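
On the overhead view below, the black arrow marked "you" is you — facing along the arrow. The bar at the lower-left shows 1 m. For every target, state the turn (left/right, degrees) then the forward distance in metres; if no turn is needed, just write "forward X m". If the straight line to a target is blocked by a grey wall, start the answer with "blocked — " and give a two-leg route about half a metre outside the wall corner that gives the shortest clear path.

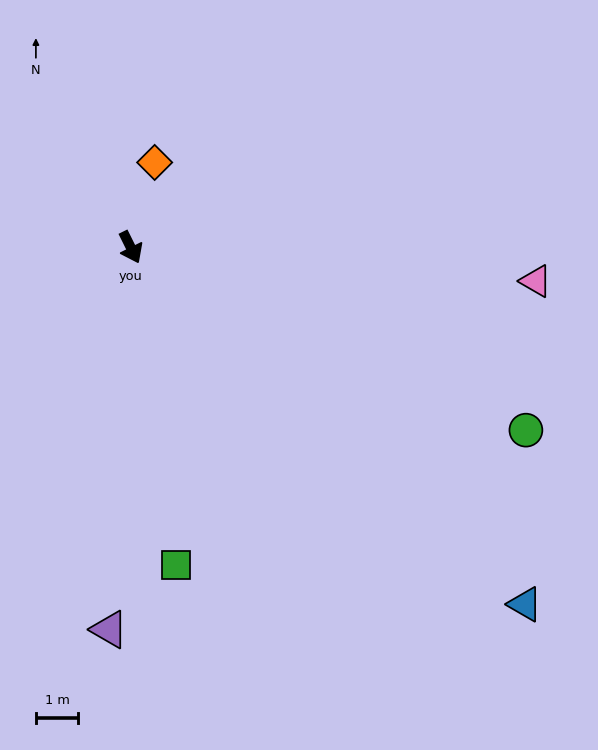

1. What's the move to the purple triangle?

turn right 30°, forward 9.0 m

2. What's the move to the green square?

turn right 18°, forward 7.5 m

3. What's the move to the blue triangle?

turn left 21°, forward 12.5 m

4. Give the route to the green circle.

turn left 39°, forward 10.2 m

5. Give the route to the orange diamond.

turn left 138°, forward 2.1 m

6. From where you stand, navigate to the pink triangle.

turn left 59°, forward 9.5 m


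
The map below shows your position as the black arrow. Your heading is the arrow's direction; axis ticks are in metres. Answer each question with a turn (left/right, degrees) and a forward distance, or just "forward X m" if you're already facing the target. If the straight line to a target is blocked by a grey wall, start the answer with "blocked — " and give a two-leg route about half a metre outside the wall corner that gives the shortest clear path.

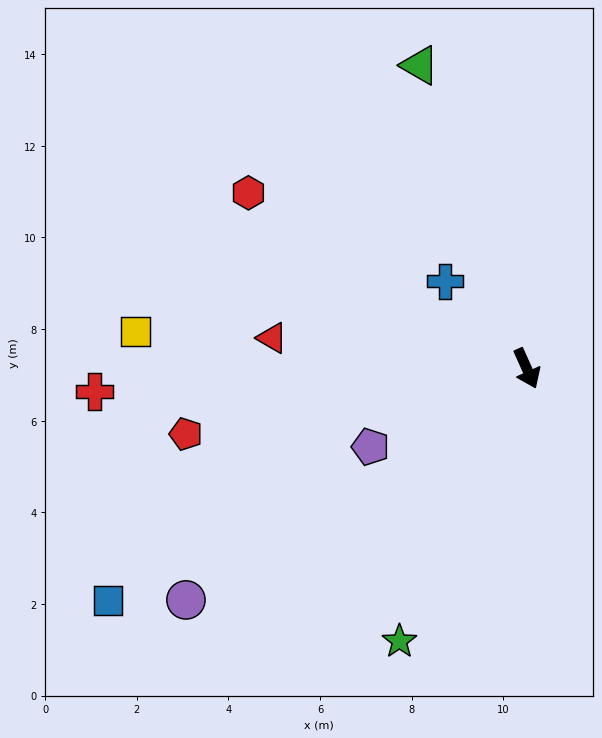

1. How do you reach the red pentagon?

turn right 103°, forward 7.6 m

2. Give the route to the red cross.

turn right 111°, forward 9.4 m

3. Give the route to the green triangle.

turn left 175°, forward 7.0 m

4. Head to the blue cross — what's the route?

turn right 161°, forward 2.6 m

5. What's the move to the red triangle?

turn right 121°, forward 5.6 m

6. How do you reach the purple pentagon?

turn right 88°, forward 3.8 m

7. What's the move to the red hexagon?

turn right 146°, forward 7.2 m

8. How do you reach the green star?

turn right 49°, forward 6.6 m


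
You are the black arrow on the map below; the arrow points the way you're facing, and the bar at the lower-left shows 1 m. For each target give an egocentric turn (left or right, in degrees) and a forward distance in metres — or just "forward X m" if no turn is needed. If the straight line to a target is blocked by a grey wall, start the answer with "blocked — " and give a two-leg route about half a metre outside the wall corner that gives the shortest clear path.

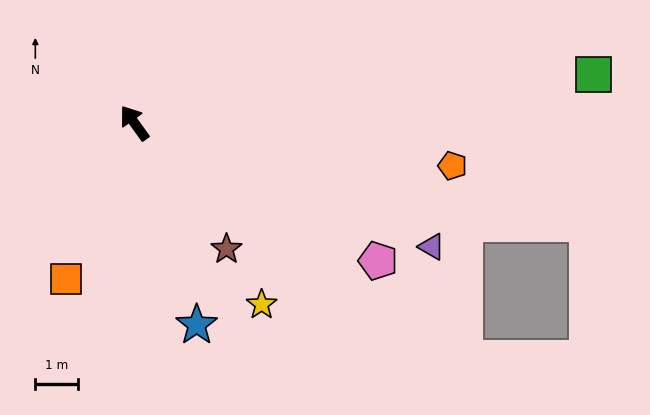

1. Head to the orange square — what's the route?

turn left 121°, forward 4.0 m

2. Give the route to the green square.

turn right 120°, forward 10.8 m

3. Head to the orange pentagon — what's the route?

turn right 133°, forward 7.5 m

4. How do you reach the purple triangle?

turn right 148°, forward 7.5 m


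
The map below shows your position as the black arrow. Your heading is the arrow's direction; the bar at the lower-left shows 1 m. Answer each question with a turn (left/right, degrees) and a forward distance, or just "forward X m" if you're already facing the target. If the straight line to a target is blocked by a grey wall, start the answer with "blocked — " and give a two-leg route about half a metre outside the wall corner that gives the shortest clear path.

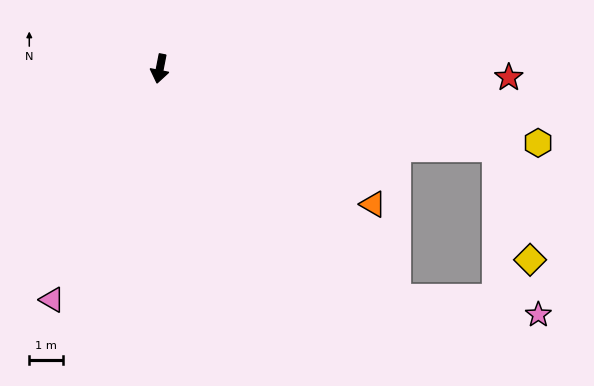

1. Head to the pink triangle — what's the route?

turn right 14°, forward 7.6 m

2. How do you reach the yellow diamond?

blocked — turn left 88°, forward 10.2 m, then turn right 60°, forward 3.5 m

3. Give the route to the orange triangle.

turn left 69°, forward 7.5 m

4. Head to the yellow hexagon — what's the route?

turn left 90°, forward 11.4 m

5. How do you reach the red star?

turn left 100°, forward 10.4 m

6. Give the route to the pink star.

blocked — turn left 57°, forward 9.8 m, then turn left 37°, forward 4.2 m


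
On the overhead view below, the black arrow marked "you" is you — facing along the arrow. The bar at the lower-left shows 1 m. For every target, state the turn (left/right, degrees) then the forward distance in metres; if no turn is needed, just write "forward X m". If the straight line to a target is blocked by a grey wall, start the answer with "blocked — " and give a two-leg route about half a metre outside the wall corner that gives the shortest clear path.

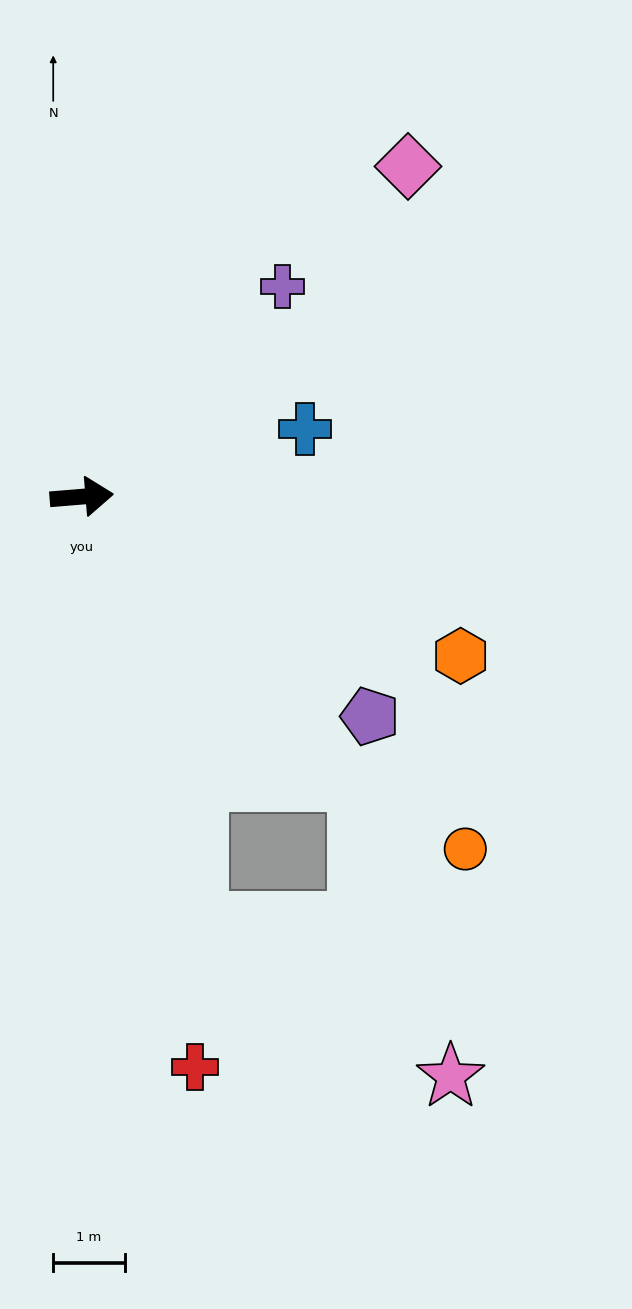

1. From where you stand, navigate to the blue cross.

turn left 12°, forward 3.3 m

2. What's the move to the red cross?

turn right 83°, forward 8.1 m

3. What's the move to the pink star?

blocked — turn right 50°, forward 5.6 m, then turn right 27°, forward 4.3 m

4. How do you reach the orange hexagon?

turn right 27°, forward 5.8 m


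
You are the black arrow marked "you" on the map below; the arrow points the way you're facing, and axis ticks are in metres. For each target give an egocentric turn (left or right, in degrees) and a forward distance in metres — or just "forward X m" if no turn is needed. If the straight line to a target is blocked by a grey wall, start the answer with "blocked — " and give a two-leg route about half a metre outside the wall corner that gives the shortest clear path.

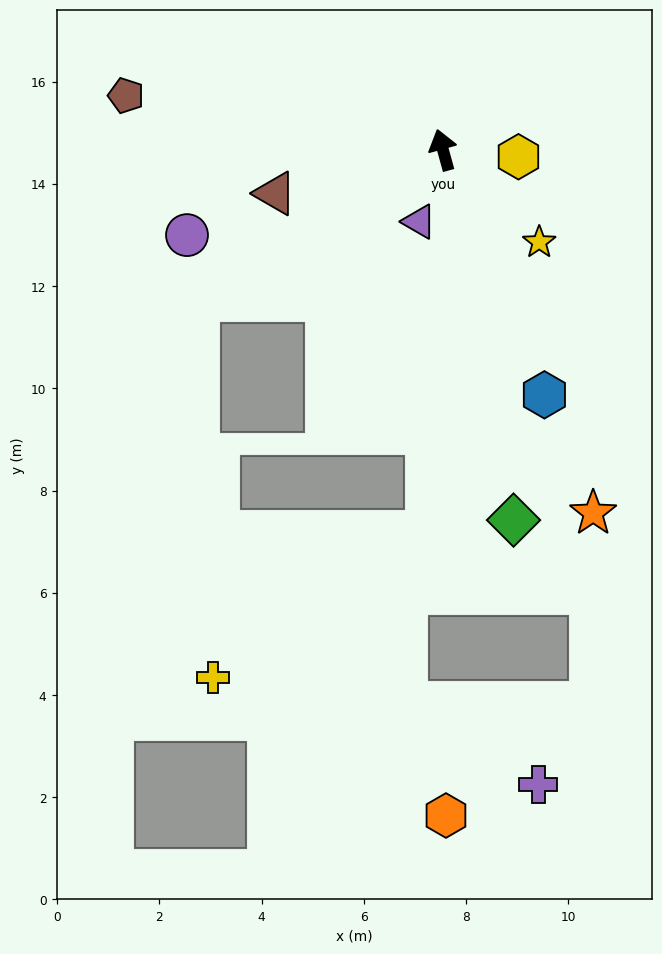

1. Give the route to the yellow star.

turn right 149°, forward 2.6 m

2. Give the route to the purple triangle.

turn left 146°, forward 1.5 m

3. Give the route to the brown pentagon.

turn left 65°, forward 6.3 m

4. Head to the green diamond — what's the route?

turn left 175°, forward 7.4 m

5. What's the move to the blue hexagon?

turn right 173°, forward 5.2 m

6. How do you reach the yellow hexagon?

turn right 111°, forward 1.5 m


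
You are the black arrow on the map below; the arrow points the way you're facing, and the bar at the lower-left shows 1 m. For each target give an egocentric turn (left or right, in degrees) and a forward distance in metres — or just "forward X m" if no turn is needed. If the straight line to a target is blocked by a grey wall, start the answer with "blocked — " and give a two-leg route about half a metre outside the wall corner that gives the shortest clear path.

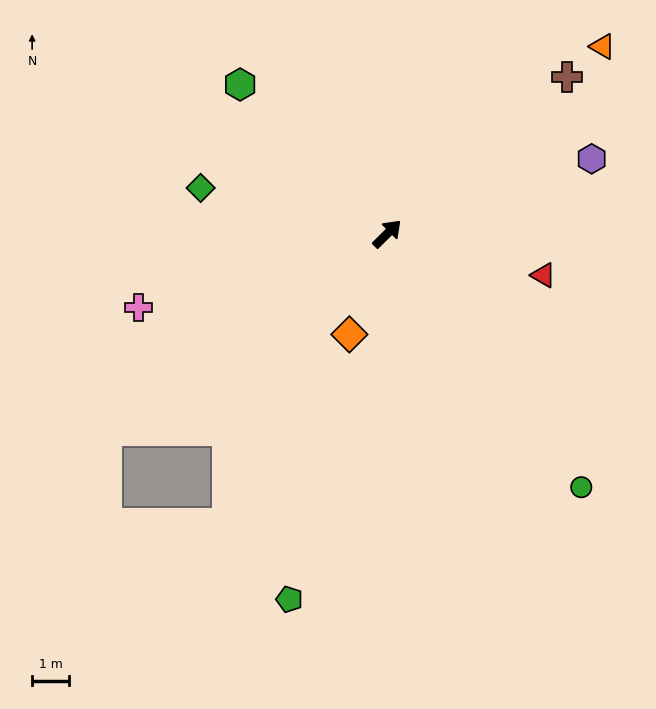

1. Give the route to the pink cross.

turn left 152°, forward 7.0 m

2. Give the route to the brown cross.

turn right 4°, forward 6.4 m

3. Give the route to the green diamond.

turn left 121°, forward 5.2 m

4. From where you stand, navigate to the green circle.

turn right 97°, forward 8.6 m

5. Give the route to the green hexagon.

turn left 90°, forward 5.7 m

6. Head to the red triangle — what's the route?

turn right 60°, forward 4.4 m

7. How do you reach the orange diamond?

turn right 155°, forward 2.9 m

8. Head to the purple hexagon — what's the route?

turn right 25°, forward 5.9 m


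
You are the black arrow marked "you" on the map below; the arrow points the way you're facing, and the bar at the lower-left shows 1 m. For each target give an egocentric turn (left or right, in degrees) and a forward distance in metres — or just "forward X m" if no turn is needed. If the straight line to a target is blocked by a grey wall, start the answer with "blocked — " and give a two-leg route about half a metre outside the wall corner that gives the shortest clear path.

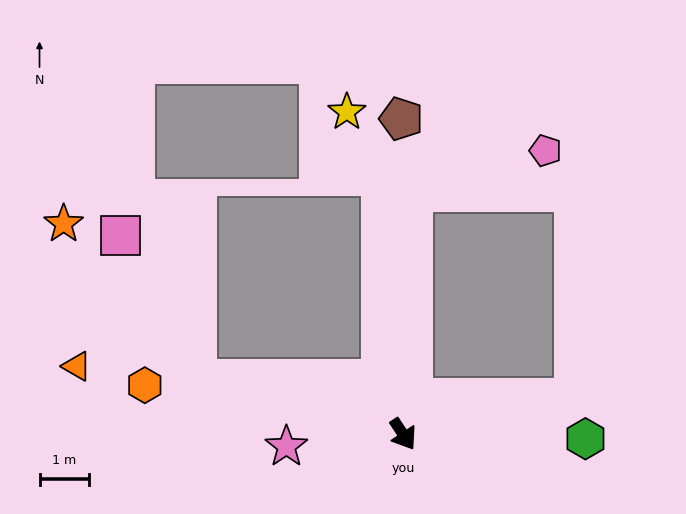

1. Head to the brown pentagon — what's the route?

turn left 147°, forward 6.4 m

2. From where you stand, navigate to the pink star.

turn right 117°, forward 2.4 m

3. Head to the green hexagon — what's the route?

turn left 55°, forward 3.7 m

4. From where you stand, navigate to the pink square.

blocked — turn right 138°, forward 4.4 m, then turn right 48°, forward 3.3 m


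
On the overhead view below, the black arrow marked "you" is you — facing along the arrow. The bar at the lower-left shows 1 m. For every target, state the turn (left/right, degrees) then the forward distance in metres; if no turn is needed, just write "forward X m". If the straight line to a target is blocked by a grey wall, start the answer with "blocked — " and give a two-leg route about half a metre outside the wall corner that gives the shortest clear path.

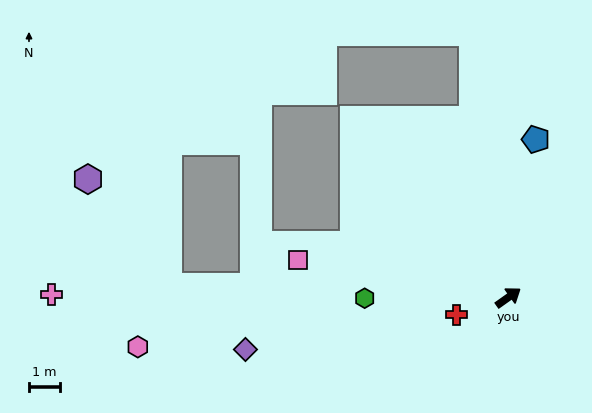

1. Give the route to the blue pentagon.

turn left 45°, forward 5.1 m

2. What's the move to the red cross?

turn left 163°, forward 1.7 m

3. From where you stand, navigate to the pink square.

turn left 135°, forward 6.8 m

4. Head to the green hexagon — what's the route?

turn left 145°, forward 4.6 m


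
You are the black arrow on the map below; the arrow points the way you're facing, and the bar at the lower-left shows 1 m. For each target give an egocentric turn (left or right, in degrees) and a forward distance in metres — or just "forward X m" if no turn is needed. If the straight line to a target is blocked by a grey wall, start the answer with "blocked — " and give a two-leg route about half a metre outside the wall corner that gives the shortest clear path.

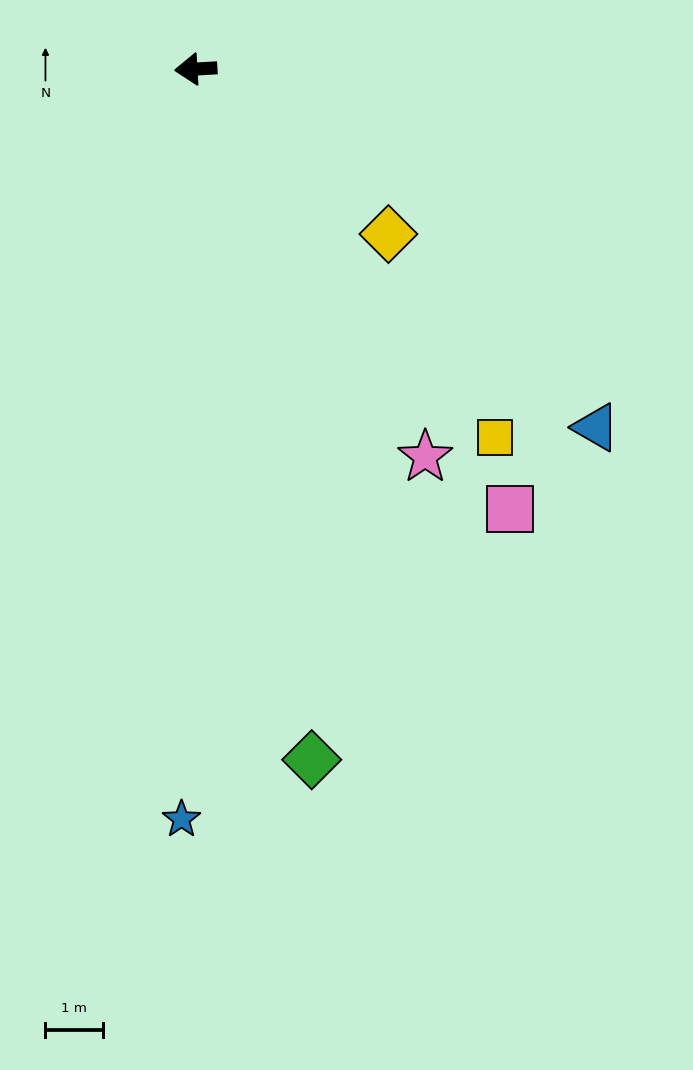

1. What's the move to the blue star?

turn left 86°, forward 13.0 m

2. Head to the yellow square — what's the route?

turn left 126°, forward 8.2 m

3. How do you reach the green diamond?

turn left 96°, forward 12.1 m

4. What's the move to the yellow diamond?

turn left 136°, forward 4.4 m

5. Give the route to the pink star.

turn left 117°, forward 7.8 m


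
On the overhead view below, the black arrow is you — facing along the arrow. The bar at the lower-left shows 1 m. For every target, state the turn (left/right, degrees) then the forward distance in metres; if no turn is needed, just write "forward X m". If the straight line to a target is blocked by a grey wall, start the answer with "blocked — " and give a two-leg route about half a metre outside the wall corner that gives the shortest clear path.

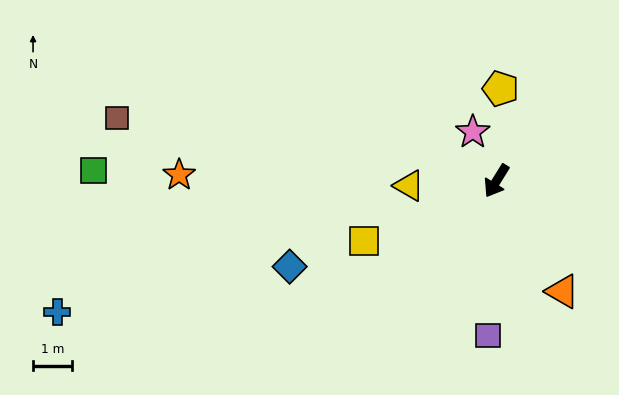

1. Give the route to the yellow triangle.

turn right 55°, forward 2.3 m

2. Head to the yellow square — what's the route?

turn right 34°, forward 3.7 m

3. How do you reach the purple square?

turn left 29°, forward 4.0 m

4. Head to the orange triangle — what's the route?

turn left 63°, forward 3.3 m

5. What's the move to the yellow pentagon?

turn right 151°, forward 2.4 m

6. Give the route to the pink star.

turn right 122°, forward 1.4 m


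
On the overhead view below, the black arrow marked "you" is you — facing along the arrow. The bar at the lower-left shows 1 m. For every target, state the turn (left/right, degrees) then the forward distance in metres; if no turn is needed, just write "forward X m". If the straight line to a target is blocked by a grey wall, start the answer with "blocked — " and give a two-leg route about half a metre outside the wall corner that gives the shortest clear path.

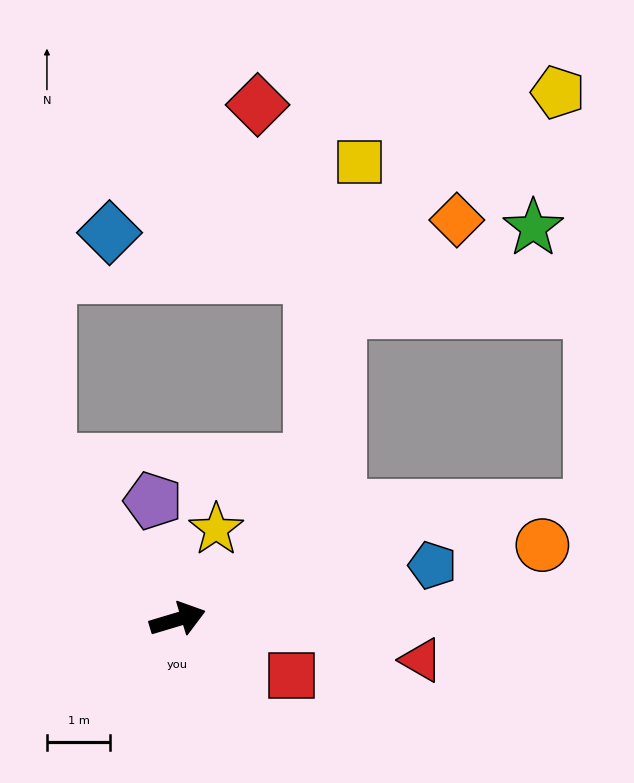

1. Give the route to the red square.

turn right 43°, forward 2.0 m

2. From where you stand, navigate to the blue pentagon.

turn right 5°, forward 4.1 m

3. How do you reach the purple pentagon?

turn left 85°, forward 1.9 m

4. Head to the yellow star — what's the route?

turn left 50°, forward 1.6 m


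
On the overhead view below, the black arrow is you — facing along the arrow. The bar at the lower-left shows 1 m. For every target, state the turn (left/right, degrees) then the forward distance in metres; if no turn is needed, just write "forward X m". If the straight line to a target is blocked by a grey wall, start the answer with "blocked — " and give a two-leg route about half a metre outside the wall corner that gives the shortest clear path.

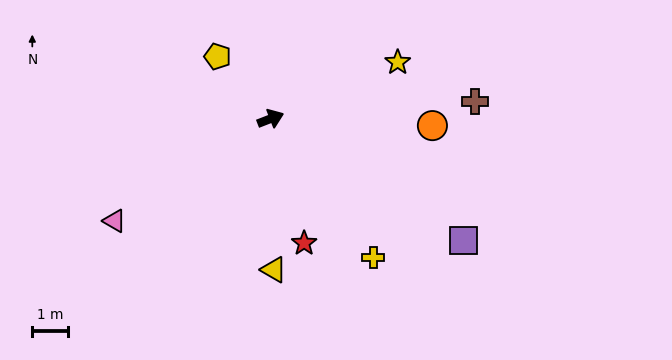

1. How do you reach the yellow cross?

turn right 75°, forward 4.8 m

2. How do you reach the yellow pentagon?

turn left 109°, forward 2.3 m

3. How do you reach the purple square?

turn right 54°, forward 6.4 m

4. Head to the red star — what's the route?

turn right 96°, forward 3.6 m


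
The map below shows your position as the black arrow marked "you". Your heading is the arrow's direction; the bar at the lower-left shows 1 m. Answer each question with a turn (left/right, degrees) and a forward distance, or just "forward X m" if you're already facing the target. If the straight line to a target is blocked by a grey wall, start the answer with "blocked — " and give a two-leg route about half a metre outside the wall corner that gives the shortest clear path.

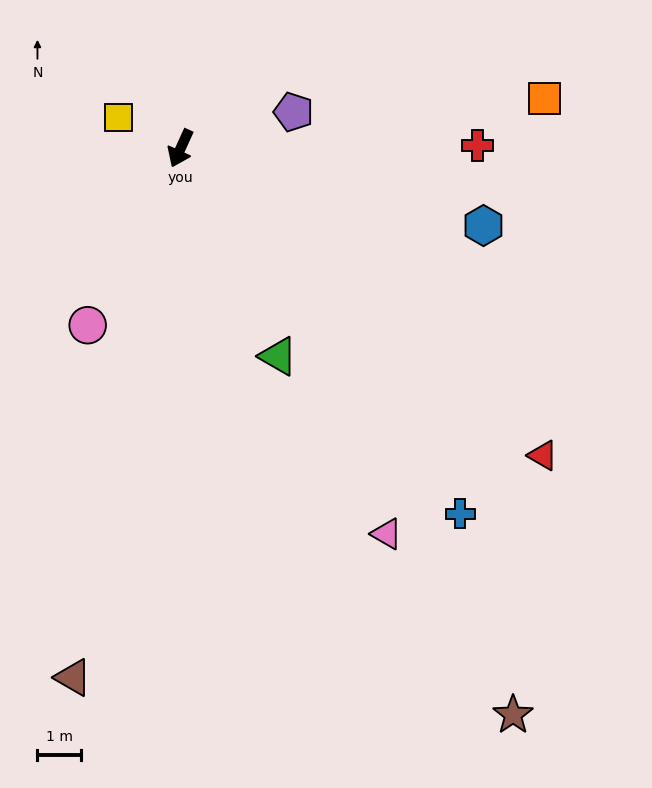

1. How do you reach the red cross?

turn left 115°, forward 6.8 m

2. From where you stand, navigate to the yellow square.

turn right 92°, forward 1.6 m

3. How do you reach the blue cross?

turn left 62°, forward 10.5 m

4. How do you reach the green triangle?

turn left 50°, forward 5.2 m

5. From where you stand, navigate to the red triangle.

turn left 74°, forward 10.8 m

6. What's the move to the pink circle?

turn right 3°, forward 4.6 m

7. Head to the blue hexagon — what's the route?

turn left 100°, forward 7.1 m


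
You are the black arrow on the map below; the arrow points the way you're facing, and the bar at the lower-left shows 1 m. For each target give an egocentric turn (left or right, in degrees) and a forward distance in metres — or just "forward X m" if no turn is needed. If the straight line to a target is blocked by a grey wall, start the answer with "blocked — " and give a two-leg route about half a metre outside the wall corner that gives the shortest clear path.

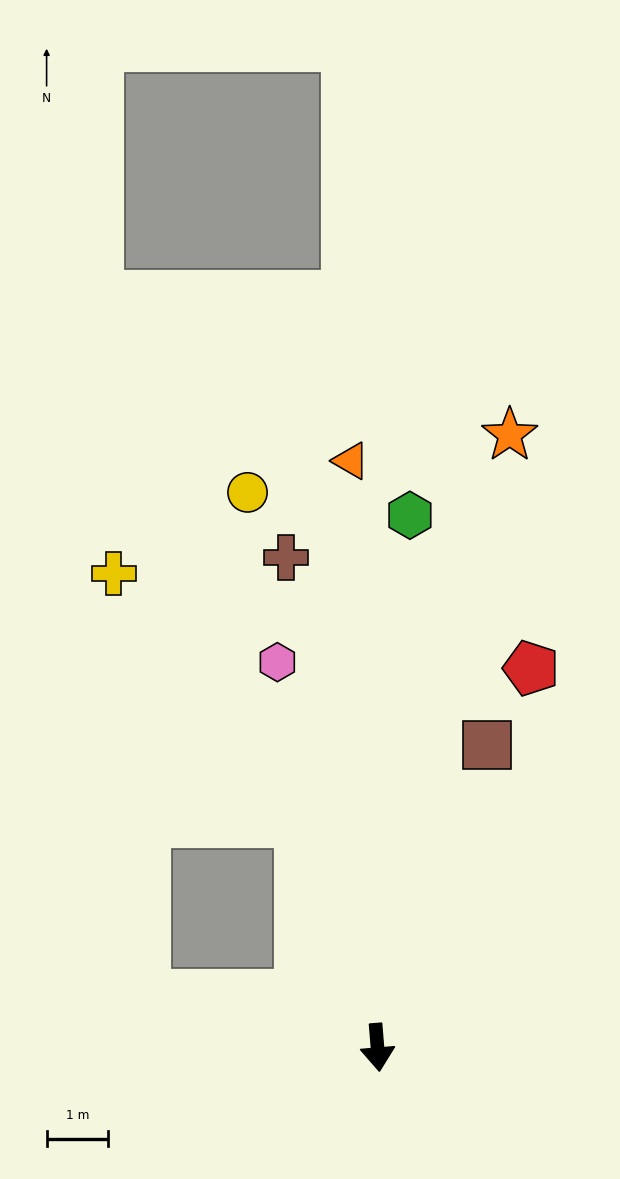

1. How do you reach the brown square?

turn left 155°, forward 5.2 m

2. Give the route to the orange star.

turn left 163°, forward 10.2 m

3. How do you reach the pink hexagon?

turn right 170°, forward 6.5 m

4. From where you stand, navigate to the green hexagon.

turn left 172°, forward 8.7 m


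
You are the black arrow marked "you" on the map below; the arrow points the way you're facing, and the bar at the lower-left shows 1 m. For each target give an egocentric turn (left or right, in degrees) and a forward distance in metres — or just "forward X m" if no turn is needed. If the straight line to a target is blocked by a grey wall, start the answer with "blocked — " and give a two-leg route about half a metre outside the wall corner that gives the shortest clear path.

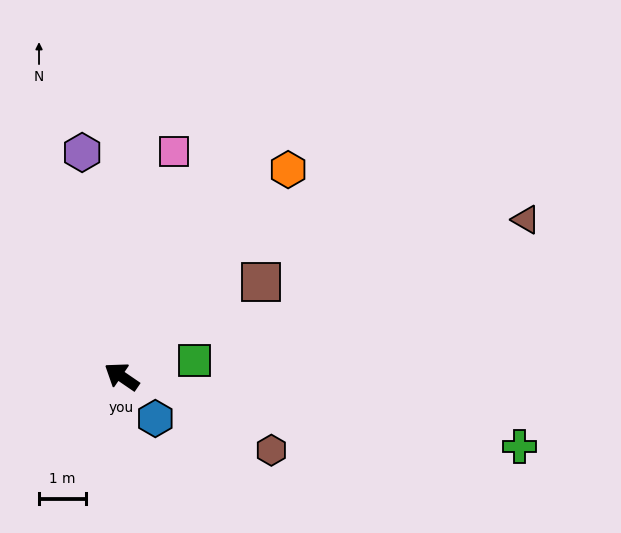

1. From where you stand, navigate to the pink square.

turn right 69°, forward 4.9 m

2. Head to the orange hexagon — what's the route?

turn right 94°, forward 5.7 m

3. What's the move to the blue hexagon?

turn left 163°, forward 1.2 m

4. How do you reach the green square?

turn right 134°, forward 1.6 m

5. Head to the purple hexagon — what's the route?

turn right 46°, forward 4.9 m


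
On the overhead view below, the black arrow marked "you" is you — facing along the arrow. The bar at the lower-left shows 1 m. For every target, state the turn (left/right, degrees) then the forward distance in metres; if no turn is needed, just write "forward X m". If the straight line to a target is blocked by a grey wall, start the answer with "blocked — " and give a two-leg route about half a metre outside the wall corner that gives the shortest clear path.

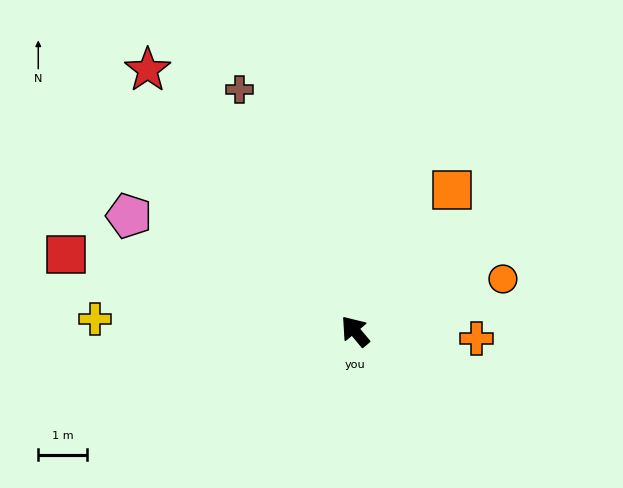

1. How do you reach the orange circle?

turn right 110°, forward 3.2 m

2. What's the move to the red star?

forward 6.8 m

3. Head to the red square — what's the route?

turn left 35°, forward 6.1 m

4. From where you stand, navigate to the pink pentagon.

turn left 23°, forward 5.2 m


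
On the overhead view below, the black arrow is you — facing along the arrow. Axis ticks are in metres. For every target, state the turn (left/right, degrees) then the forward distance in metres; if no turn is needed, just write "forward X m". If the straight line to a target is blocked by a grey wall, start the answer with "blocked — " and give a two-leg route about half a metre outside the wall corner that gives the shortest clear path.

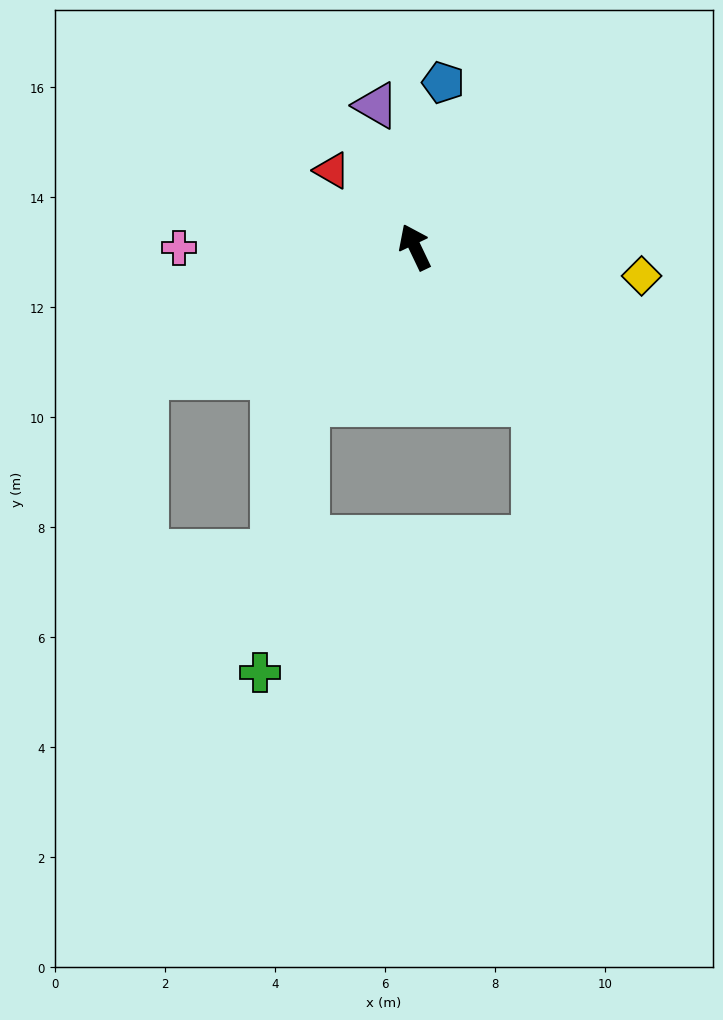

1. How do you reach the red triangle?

turn left 22°, forward 2.1 m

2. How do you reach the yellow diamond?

turn right 123°, forward 4.2 m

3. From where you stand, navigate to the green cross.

blocked — turn left 120°, forward 3.5 m, then turn left 25°, forward 5.0 m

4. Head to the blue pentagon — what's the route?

turn right 35°, forward 3.0 m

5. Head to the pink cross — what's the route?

turn left 65°, forward 4.3 m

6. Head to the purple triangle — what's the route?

turn right 10°, forward 2.7 m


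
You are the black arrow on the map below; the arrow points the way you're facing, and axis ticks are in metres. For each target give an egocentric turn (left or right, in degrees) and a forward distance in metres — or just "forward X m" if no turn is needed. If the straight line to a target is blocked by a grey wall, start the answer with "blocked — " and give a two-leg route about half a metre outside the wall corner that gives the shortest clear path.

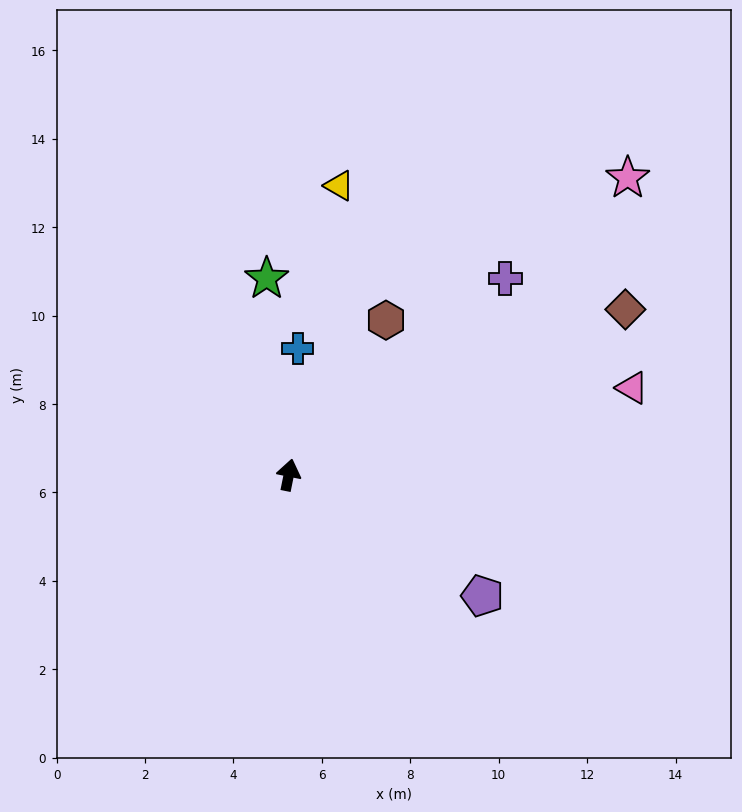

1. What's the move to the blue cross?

turn left 7°, forward 2.9 m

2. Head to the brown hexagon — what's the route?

turn right 21°, forward 4.1 m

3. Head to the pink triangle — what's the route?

turn right 64°, forward 8.0 m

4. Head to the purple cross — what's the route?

turn right 36°, forward 6.6 m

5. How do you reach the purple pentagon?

turn right 111°, forward 5.2 m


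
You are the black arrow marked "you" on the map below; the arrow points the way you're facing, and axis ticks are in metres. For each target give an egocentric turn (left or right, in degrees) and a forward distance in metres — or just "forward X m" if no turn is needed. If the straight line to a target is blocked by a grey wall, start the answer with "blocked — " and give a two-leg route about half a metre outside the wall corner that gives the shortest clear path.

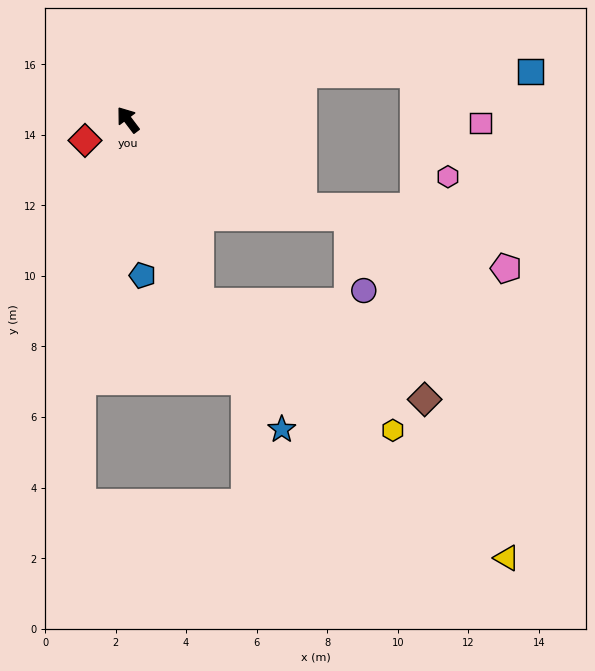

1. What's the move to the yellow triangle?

blocked — turn left 164°, forward 5.6 m, then turn left 29°, forward 11.3 m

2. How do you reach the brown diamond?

blocked — turn left 164°, forward 5.6 m, then turn left 46°, forward 7.0 m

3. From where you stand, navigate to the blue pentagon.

turn left 148°, forward 4.4 m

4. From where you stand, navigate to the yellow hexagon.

blocked — turn left 164°, forward 5.6 m, then turn left 36°, forward 6.6 m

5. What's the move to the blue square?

blocked — turn right 112°, forward 5.1 m, then turn right 15°, forward 6.5 m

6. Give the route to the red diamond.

turn left 79°, forward 1.3 m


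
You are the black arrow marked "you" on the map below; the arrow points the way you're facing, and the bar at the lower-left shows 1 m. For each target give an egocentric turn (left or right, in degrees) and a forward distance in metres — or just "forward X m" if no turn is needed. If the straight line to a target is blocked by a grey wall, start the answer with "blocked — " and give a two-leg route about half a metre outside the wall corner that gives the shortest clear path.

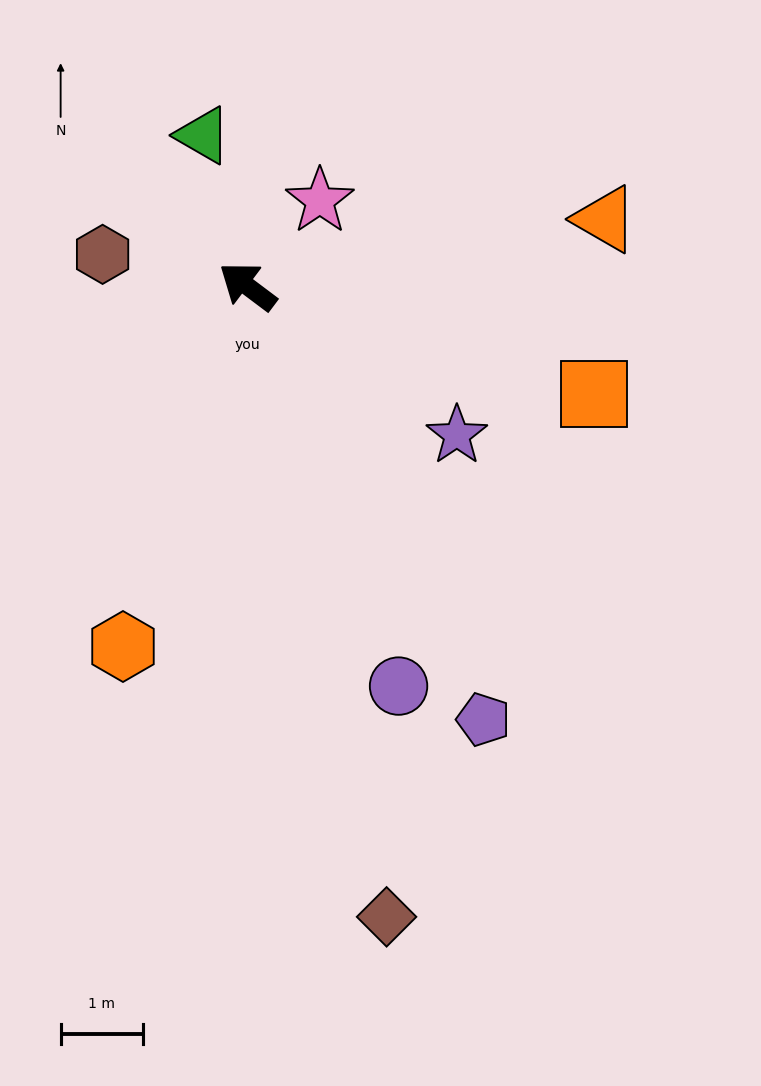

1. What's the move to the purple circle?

turn left 148°, forward 5.2 m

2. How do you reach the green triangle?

turn right 37°, forward 1.9 m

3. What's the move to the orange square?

turn right 160°, forward 4.4 m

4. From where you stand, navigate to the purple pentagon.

turn left 155°, forward 6.0 m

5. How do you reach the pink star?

turn right 93°, forward 1.4 m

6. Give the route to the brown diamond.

turn left 139°, forward 7.8 m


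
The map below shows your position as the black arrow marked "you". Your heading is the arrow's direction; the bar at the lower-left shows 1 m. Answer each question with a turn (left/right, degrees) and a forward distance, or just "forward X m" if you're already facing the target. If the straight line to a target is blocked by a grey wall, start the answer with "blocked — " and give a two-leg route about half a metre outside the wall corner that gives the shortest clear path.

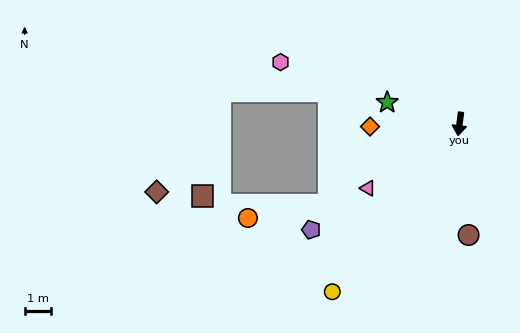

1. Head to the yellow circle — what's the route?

turn right 30°, forward 8.1 m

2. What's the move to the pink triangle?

turn right 48°, forward 4.3 m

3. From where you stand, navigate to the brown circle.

turn left 12°, forward 4.3 m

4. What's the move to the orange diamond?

turn right 81°, forward 3.5 m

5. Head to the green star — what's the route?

turn right 99°, forward 2.9 m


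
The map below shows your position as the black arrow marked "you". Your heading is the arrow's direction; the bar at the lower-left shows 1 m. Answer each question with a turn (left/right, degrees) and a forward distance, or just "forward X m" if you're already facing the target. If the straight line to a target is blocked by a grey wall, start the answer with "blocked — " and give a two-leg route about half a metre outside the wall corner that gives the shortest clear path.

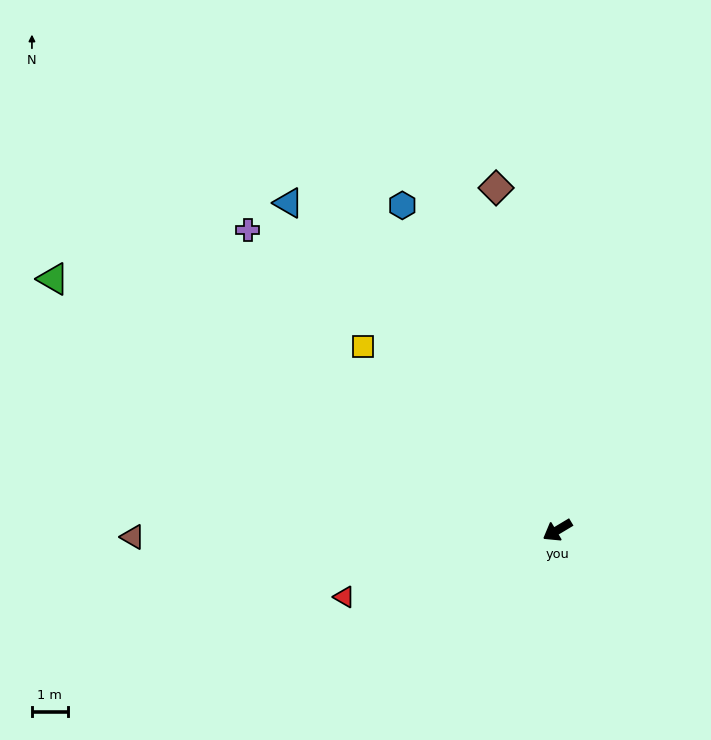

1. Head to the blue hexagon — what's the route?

turn right 95°, forward 10.0 m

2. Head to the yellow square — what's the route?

turn right 74°, forward 7.4 m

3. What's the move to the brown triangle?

turn right 30°, forward 11.8 m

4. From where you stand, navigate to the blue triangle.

turn right 82°, forward 11.8 m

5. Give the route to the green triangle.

turn right 57°, forward 15.7 m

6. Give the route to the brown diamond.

turn right 111°, forward 9.7 m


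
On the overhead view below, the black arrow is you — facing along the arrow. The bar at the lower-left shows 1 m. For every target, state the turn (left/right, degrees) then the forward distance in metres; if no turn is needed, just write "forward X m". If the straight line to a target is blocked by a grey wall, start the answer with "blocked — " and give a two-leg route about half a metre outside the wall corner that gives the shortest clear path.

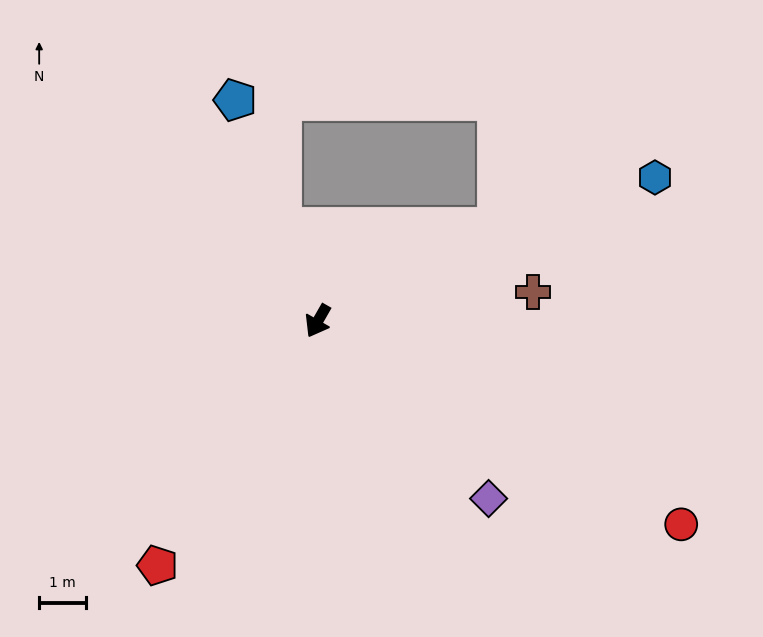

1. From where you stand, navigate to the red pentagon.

turn right 3°, forward 6.2 m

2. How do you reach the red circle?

turn left 91°, forward 8.9 m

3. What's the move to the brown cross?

turn left 127°, forward 4.6 m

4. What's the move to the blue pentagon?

turn right 130°, forward 5.0 m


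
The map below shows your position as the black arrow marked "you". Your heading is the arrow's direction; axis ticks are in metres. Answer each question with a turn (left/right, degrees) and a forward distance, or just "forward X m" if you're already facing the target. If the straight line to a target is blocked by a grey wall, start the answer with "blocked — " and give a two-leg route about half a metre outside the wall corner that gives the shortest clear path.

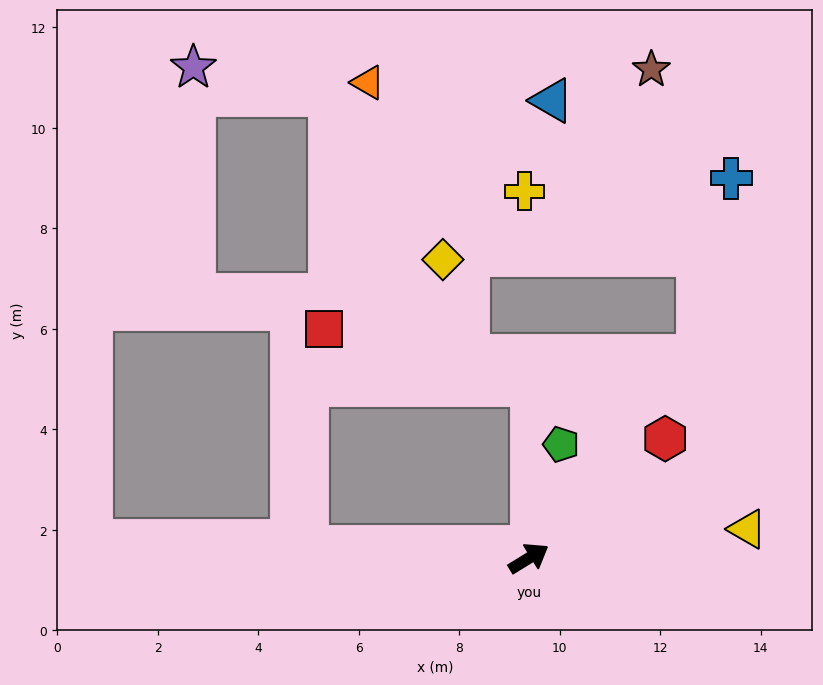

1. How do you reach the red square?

blocked — turn left 58°, forward 3.4 m, then turn left 75°, forward 4.3 m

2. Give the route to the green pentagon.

turn left 43°, forward 2.4 m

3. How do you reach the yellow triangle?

turn right 24°, forward 4.4 m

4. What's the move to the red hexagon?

turn left 10°, forward 3.6 m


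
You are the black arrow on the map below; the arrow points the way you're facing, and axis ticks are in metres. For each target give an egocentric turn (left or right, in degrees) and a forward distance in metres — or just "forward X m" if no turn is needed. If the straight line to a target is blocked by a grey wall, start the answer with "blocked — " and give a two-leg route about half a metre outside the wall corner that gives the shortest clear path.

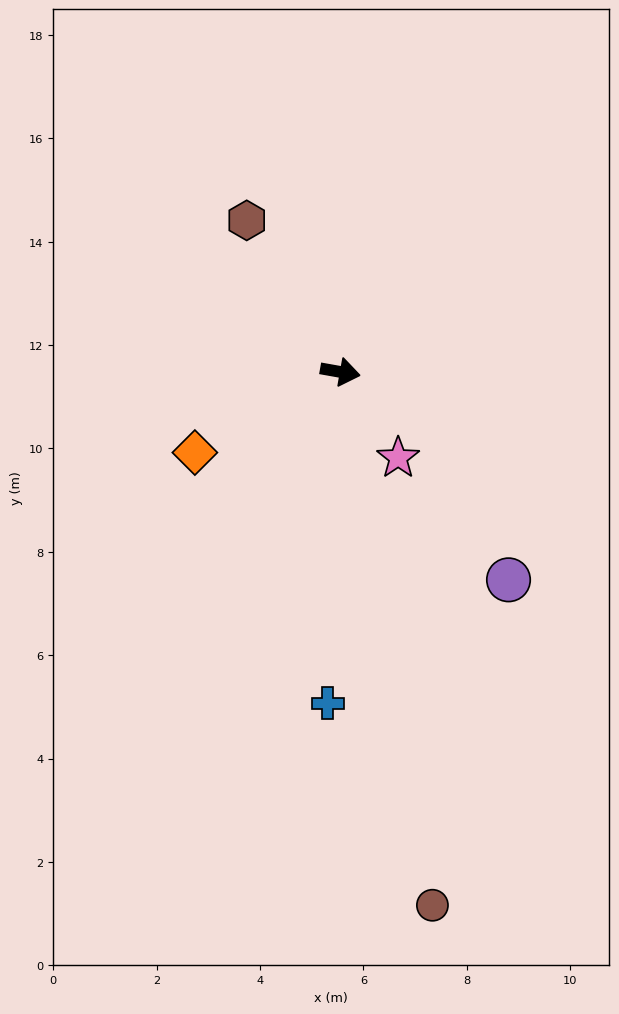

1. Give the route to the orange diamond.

turn right 141°, forward 3.2 m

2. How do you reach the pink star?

turn right 46°, forward 2.0 m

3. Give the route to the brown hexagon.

turn left 132°, forward 3.4 m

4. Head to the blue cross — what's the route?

turn right 82°, forward 6.4 m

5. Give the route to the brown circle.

turn right 70°, forward 10.5 m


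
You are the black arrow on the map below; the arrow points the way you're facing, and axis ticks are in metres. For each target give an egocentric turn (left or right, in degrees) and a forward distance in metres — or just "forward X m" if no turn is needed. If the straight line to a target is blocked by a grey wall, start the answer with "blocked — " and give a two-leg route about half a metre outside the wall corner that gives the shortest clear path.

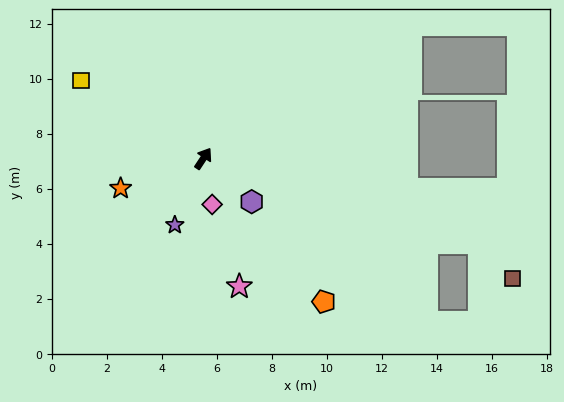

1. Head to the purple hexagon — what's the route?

turn right 98°, forward 2.4 m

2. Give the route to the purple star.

turn right 170°, forward 2.6 m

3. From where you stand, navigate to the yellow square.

turn left 91°, forward 5.3 m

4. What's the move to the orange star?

turn left 143°, forward 3.2 m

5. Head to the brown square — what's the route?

blocked — turn right 73°, forward 10.5 m, then turn right 31°, forward 1.8 m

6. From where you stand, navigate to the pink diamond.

turn right 136°, forward 1.7 m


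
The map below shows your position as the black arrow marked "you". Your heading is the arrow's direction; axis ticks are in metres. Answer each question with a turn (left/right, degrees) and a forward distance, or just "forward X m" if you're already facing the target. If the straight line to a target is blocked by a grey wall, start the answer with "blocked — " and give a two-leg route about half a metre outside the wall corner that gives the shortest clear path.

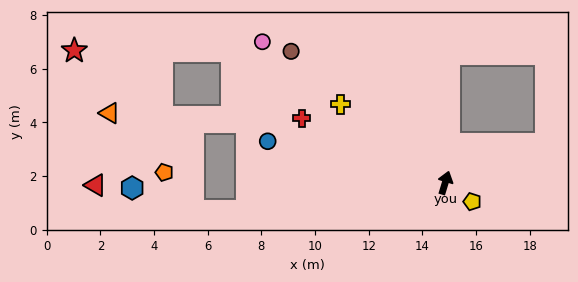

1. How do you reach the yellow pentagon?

turn right 108°, forward 1.2 m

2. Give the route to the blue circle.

turn left 94°, forward 6.8 m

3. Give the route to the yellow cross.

turn left 70°, forward 4.9 m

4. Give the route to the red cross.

turn left 83°, forward 5.9 m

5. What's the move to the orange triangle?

blocked — turn left 90°, forward 7.7 m, then turn left 13°, forward 5.1 m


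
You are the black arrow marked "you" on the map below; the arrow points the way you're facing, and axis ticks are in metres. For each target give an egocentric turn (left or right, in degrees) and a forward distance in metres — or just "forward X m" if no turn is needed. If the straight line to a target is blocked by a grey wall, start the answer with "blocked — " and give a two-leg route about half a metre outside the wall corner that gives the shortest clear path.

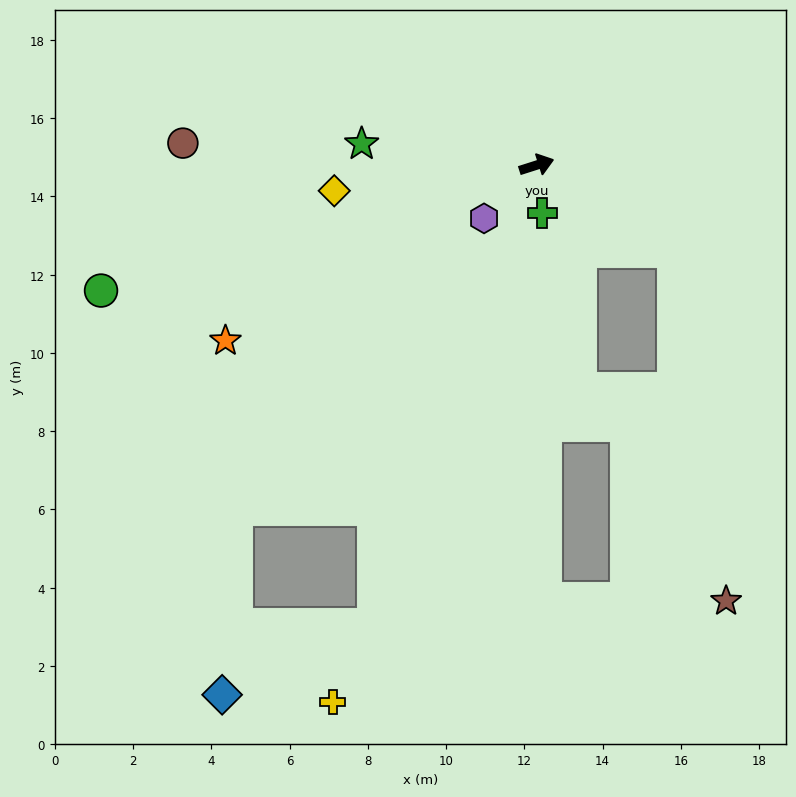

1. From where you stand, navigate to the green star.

turn left 155°, forward 4.5 m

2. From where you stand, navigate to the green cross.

turn right 101°, forward 1.2 m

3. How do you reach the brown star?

blocked — turn right 50°, forward 4.1 m, then turn right 49°, forward 9.0 m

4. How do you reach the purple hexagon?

turn right 152°, forward 1.9 m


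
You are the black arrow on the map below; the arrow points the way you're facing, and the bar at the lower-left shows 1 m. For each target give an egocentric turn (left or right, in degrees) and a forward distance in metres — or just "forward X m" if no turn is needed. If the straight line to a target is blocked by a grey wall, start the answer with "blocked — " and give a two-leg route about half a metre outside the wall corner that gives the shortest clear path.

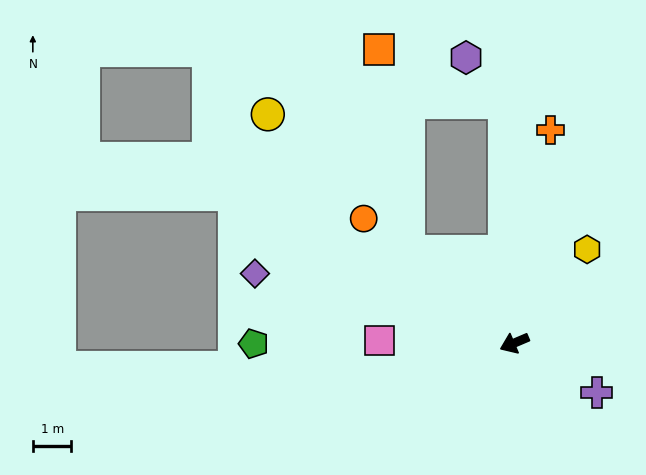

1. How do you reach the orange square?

blocked — turn right 64°, forward 3.6 m, then turn right 41°, forward 5.3 m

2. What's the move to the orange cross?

turn right 123°, forward 5.6 m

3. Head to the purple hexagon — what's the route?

blocked — turn right 111°, forward 6.2 m, then turn left 38°, forward 1.5 m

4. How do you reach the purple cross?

turn left 126°, forward 2.5 m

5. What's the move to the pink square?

turn right 24°, forward 3.5 m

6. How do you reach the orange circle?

turn right 63°, forward 5.1 m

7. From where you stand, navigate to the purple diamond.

turn right 38°, forward 7.0 m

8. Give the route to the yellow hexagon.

turn right 151°, forward 3.1 m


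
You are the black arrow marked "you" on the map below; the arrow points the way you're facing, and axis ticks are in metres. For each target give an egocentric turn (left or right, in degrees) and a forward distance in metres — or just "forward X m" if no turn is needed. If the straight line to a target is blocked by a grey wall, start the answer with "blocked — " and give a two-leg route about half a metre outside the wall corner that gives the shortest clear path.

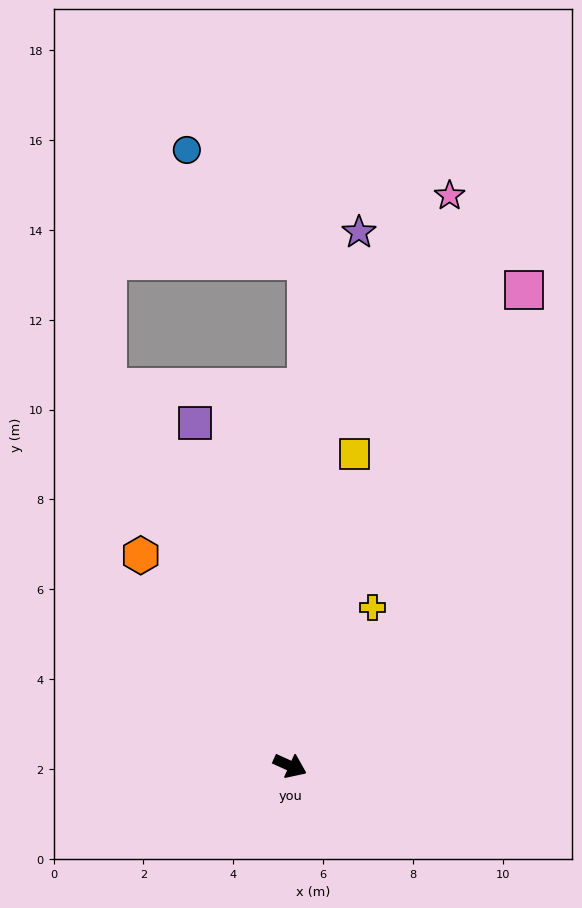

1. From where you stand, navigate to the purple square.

turn left 130°, forward 7.9 m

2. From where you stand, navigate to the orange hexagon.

turn left 150°, forward 5.7 m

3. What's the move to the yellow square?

turn left 103°, forward 7.1 m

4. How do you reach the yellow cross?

turn left 87°, forward 4.0 m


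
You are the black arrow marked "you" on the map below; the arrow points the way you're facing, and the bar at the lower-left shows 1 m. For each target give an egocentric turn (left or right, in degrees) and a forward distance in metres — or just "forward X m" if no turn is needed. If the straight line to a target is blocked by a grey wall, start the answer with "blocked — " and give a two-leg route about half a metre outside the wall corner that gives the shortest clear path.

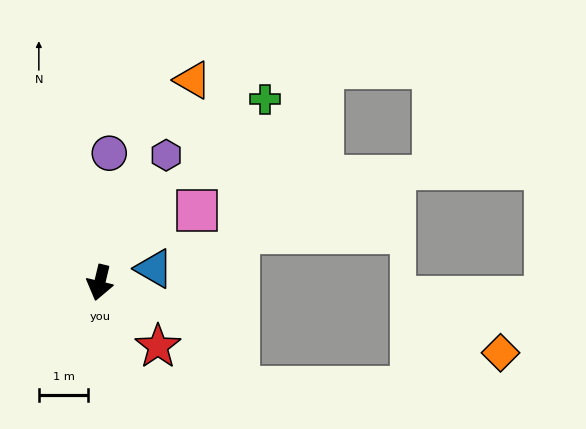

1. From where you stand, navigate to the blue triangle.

turn left 118°, forward 1.1 m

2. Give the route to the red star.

turn left 56°, forward 1.7 m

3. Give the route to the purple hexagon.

turn left 166°, forward 2.9 m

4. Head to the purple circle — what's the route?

turn right 171°, forward 2.6 m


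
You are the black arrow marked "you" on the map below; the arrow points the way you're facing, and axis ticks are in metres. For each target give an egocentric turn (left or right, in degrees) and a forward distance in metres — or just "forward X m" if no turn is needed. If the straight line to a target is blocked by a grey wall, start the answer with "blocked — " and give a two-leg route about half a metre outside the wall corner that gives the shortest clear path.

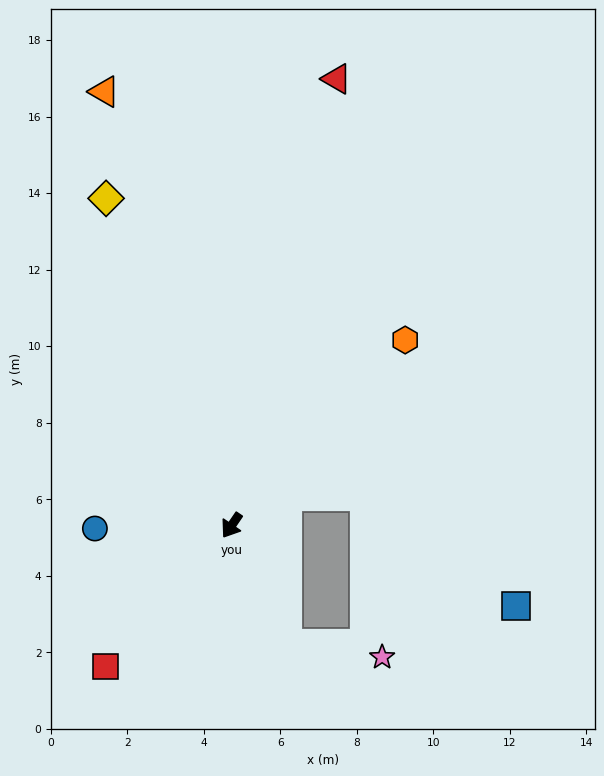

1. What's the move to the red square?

turn right 8°, forward 4.9 m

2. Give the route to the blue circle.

turn right 54°, forward 3.6 m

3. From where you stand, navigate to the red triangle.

turn right 159°, forward 12.0 m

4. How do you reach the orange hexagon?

turn left 171°, forward 6.6 m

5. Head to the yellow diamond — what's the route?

turn right 125°, forward 9.2 m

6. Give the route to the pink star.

blocked — turn left 58°, forward 3.4 m, then turn left 59°, forward 2.5 m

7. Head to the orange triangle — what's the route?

turn right 129°, forward 11.8 m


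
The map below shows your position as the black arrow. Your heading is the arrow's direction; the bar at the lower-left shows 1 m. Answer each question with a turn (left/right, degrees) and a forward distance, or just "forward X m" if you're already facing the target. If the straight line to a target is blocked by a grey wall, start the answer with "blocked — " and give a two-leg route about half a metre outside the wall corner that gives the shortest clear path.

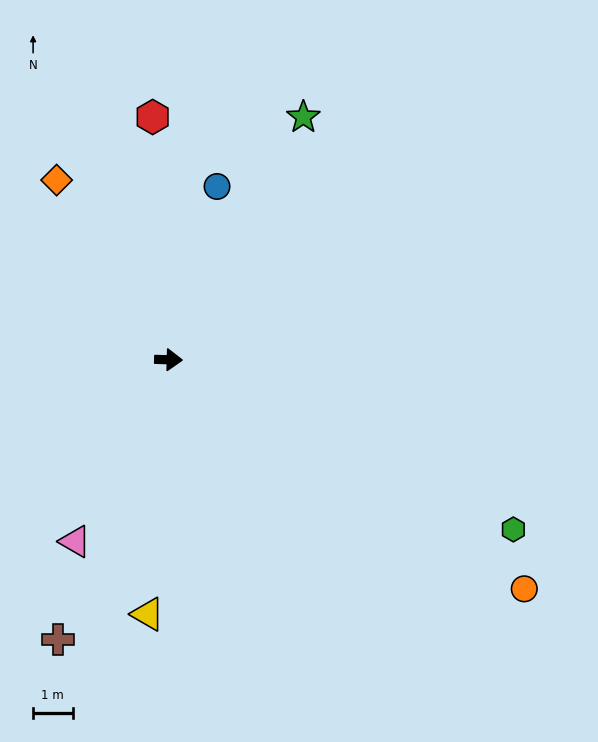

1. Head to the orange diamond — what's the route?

turn left 123°, forward 5.4 m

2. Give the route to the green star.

turn left 62°, forward 7.0 m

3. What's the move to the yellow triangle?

turn right 93°, forward 6.5 m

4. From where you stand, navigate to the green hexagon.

turn right 25°, forward 9.8 m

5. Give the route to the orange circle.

turn right 31°, forward 10.7 m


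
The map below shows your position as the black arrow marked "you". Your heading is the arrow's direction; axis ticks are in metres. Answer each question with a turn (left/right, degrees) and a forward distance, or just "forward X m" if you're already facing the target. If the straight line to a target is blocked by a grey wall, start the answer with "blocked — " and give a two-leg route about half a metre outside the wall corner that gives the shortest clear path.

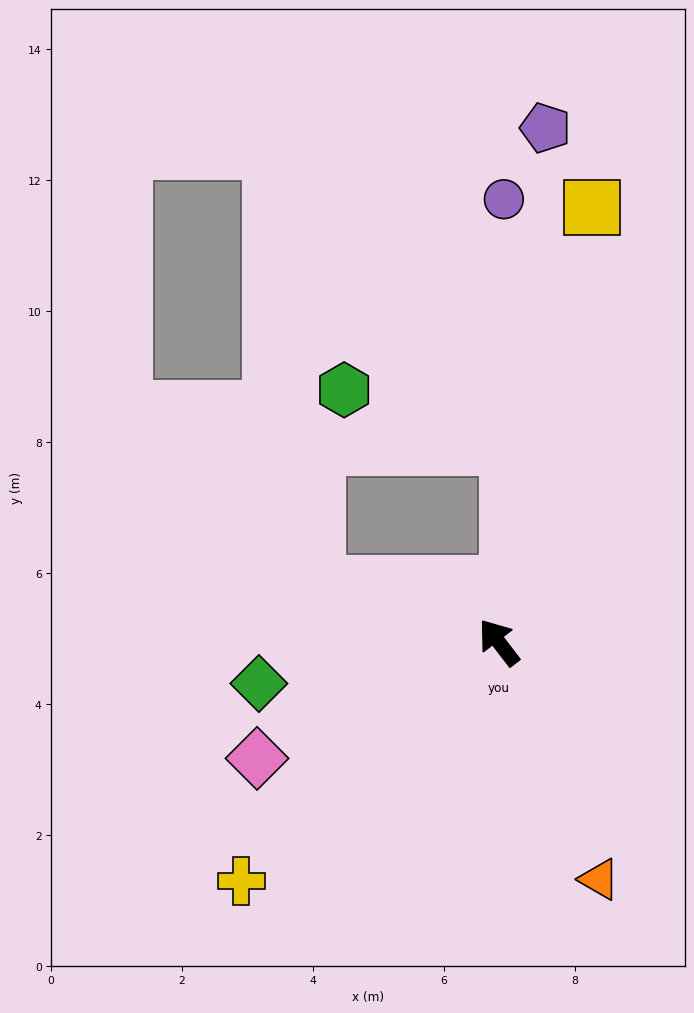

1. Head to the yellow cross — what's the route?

turn left 95°, forward 5.4 m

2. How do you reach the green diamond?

turn left 62°, forward 3.7 m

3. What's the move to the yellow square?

turn right 50°, forward 6.8 m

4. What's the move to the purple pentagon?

turn right 43°, forward 7.9 m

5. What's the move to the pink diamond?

turn left 78°, forward 4.1 m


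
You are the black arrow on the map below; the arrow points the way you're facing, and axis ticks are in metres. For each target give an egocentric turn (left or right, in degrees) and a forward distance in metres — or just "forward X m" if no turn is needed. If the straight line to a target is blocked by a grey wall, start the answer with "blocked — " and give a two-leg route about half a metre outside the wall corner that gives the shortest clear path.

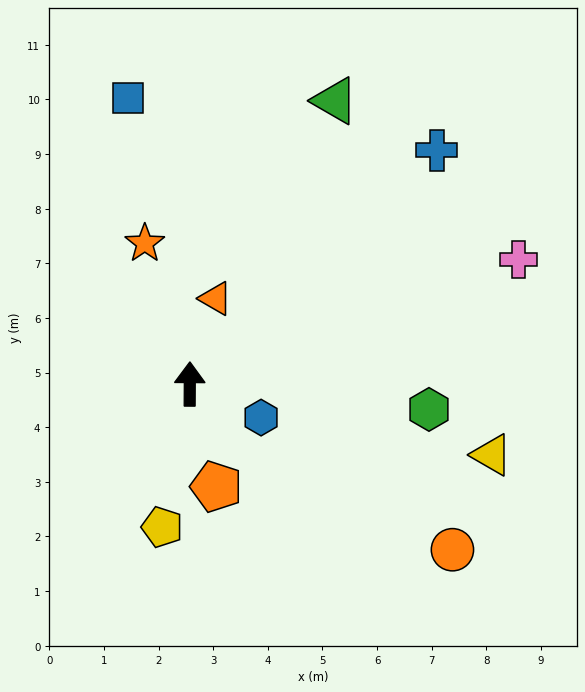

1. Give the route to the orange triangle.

turn right 16°, forward 1.6 m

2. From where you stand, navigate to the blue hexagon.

turn right 115°, forward 1.4 m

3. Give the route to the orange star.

turn left 18°, forward 2.7 m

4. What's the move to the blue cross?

turn right 46°, forward 6.2 m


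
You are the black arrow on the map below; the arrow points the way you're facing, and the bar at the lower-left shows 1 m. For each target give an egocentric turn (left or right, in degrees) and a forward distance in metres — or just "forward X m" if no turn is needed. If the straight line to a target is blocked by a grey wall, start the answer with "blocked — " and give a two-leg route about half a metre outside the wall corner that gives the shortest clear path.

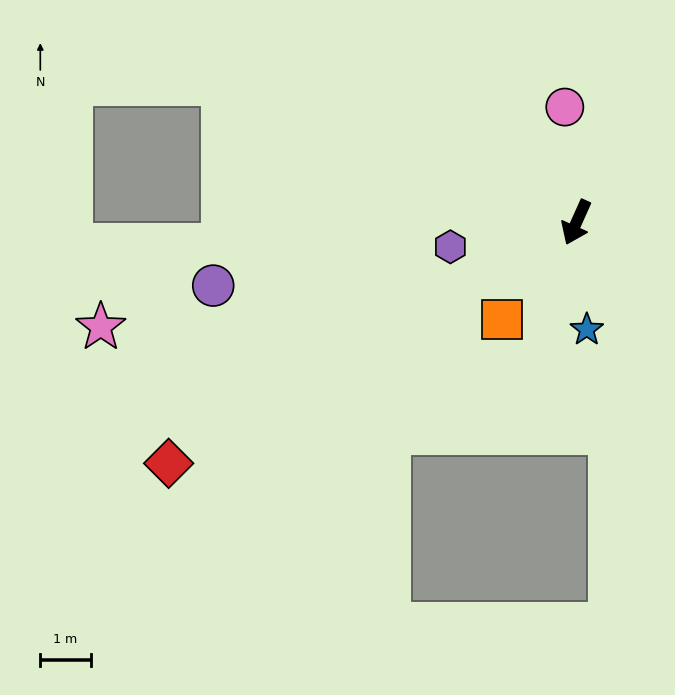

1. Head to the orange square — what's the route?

turn right 13°, forward 2.4 m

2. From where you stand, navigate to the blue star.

turn left 30°, forward 2.1 m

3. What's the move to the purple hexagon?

turn right 55°, forward 2.6 m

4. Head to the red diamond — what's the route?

turn right 35°, forward 9.4 m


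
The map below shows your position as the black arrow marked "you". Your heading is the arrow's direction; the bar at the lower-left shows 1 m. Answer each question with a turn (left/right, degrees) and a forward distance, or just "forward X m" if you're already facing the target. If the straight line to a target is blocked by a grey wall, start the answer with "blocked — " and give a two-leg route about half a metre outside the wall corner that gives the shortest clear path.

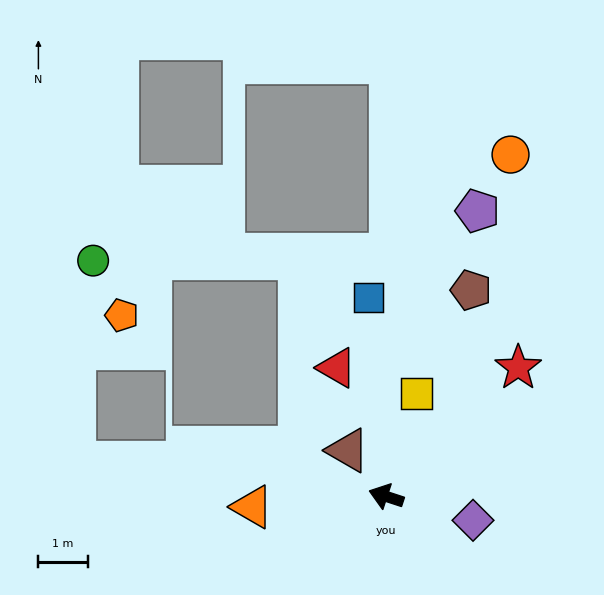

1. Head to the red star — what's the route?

turn right 118°, forward 3.8 m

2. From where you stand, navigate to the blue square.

turn right 67°, forward 4.1 m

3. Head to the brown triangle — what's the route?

turn right 32°, forward 1.2 m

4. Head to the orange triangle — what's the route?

turn left 23°, forward 2.7 m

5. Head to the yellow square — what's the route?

turn right 88°, forward 2.2 m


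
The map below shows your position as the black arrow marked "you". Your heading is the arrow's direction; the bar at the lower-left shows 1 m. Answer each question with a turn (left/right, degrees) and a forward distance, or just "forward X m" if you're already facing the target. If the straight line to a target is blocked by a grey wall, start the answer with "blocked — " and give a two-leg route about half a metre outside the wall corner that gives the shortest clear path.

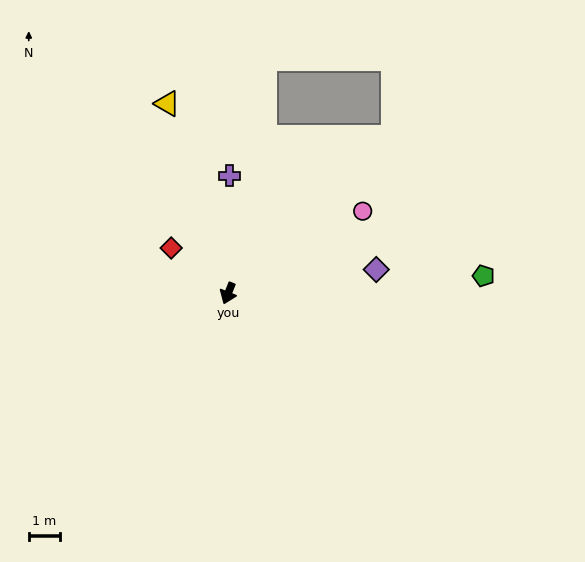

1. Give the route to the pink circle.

turn left 143°, forward 5.1 m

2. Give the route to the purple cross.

turn right 159°, forward 3.8 m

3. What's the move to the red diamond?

turn right 107°, forward 2.3 m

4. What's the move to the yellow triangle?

turn right 140°, forward 6.4 m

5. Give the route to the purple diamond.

turn left 121°, forward 4.8 m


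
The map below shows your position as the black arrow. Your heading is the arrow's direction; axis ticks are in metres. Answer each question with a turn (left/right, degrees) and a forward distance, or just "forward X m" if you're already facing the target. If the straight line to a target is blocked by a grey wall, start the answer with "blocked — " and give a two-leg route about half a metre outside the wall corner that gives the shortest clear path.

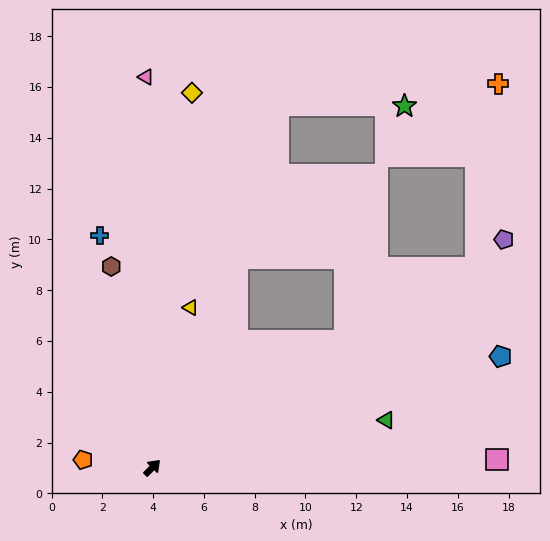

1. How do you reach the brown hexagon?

turn left 56°, forward 8.1 m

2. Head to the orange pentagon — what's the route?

turn left 128°, forward 2.7 m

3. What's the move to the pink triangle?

turn left 46°, forward 15.4 m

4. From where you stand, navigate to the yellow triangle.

turn left 31°, forward 6.5 m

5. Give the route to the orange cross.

blocked — turn right 13°, forward 15.0 m, then turn left 51°, forward 7.3 m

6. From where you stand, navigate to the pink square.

turn right 44°, forward 13.6 m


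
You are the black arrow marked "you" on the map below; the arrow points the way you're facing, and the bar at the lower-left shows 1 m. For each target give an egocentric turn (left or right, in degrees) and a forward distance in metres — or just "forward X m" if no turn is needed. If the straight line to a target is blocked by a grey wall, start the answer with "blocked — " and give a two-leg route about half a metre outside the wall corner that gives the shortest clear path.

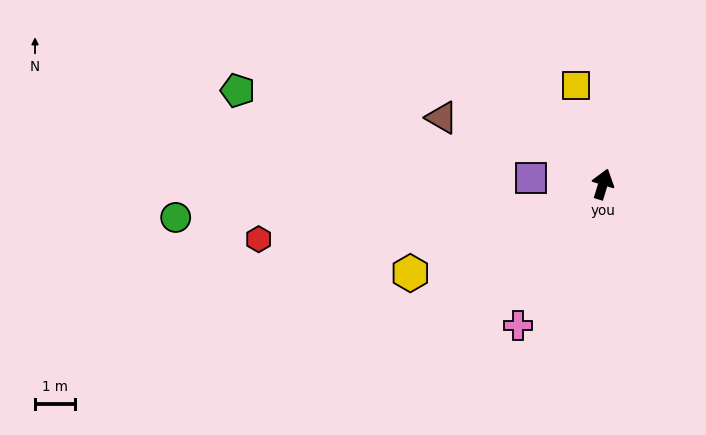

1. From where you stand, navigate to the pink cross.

turn left 166°, forward 4.1 m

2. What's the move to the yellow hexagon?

turn left 132°, forward 5.3 m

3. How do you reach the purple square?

turn left 102°, forward 1.8 m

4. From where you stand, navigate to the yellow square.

turn left 32°, forward 2.5 m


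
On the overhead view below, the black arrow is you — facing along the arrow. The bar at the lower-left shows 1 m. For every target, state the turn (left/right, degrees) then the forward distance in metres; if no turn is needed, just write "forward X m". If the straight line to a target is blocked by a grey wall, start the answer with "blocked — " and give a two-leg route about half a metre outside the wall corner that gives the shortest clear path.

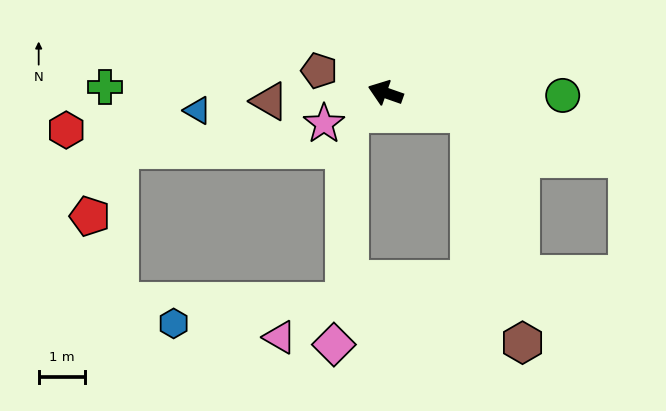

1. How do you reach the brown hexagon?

blocked — turn right 174°, forward 1.9 m, then turn right 64°, forward 5.0 m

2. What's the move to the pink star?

turn left 46°, forward 1.5 m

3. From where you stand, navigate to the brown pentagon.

forward 1.5 m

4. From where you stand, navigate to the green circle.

turn right 162°, forward 3.8 m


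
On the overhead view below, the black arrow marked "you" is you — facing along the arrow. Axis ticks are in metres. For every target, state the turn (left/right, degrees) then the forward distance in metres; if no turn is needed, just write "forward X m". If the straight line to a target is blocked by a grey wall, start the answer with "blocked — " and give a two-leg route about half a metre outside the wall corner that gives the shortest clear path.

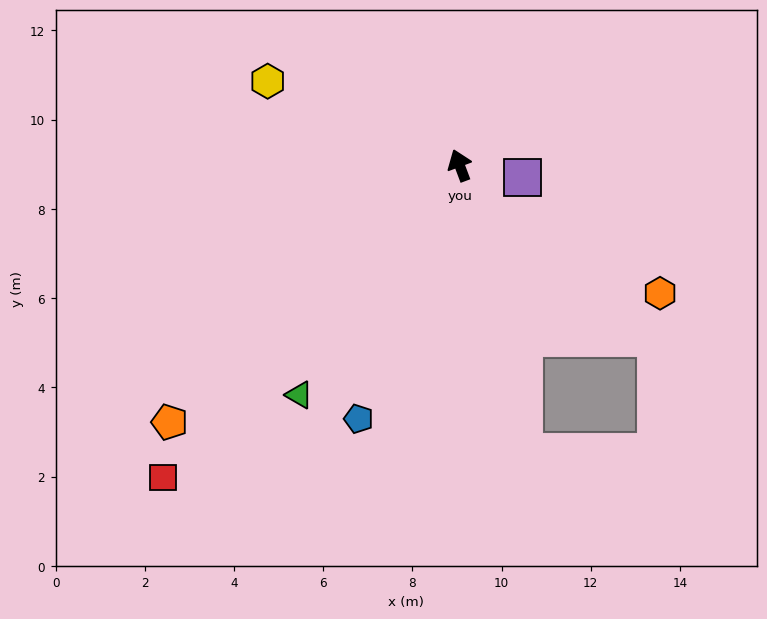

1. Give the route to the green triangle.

turn left 125°, forward 6.3 m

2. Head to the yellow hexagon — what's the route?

turn left 46°, forward 4.7 m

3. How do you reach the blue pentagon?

turn left 138°, forward 6.1 m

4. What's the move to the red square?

turn left 116°, forward 9.7 m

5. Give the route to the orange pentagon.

turn left 111°, forward 8.7 m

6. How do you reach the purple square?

turn right 122°, forward 1.4 m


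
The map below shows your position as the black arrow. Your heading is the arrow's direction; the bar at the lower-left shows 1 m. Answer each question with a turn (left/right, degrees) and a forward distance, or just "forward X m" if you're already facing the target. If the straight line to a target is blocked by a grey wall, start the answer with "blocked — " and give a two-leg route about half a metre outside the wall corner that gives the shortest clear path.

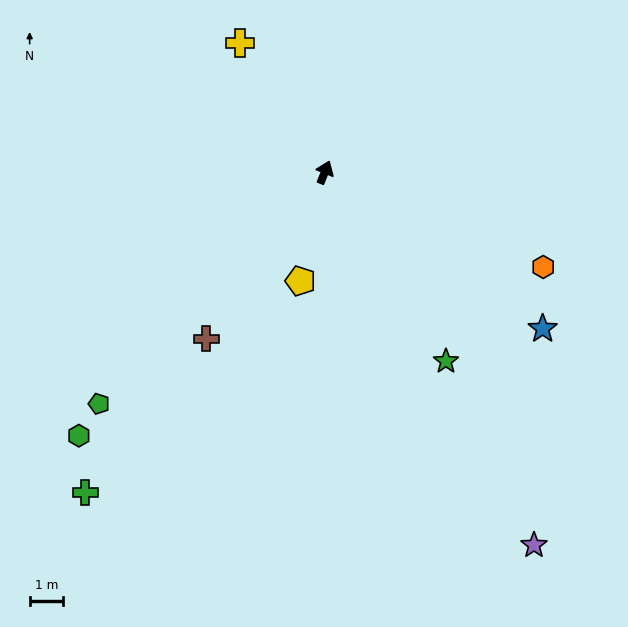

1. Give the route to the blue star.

turn right 104°, forward 8.1 m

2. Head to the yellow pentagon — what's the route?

turn right 171°, forward 3.3 m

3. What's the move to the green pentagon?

turn left 158°, forward 9.7 m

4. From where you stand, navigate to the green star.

turn right 125°, forward 6.8 m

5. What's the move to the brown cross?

turn left 166°, forward 6.1 m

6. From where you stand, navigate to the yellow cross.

turn left 55°, forward 4.7 m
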